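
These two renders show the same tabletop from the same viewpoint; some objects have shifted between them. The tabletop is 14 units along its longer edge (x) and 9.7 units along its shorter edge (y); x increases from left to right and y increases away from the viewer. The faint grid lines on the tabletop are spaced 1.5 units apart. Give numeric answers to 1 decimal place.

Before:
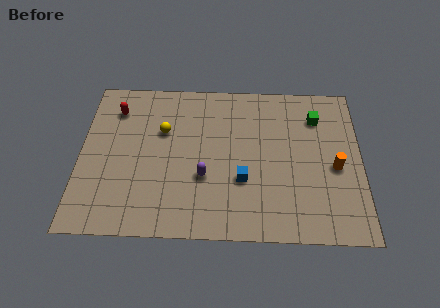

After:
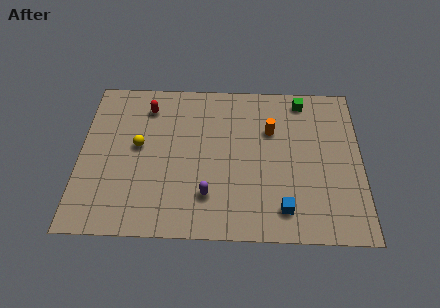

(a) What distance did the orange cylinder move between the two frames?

3.9

From (12.7, 4.3) to (9.5, 6.5), the orange cylinder covered √(3.2² + 2.2²) ≈ 3.9 units.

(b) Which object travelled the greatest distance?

the orange cylinder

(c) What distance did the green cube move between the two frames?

1.3

The green cube moved from about (11.8, 7.4) to (11.1, 8.5), a distance of √(0.7² + 1.1²) ≈ 1.3.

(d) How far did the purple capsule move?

1.1

The purple capsule moved from about (6.2, 3.5) to (6.4, 2.4), a distance of √(0.2² + 1.1²) ≈ 1.1.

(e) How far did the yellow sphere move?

1.6

From (4.1, 6.3) to (2.9, 5.3), the yellow sphere covered √(1.2² + 1.0²) ≈ 1.6 units.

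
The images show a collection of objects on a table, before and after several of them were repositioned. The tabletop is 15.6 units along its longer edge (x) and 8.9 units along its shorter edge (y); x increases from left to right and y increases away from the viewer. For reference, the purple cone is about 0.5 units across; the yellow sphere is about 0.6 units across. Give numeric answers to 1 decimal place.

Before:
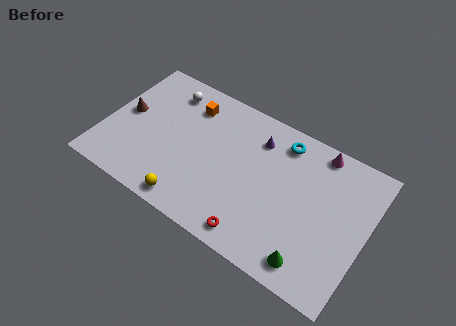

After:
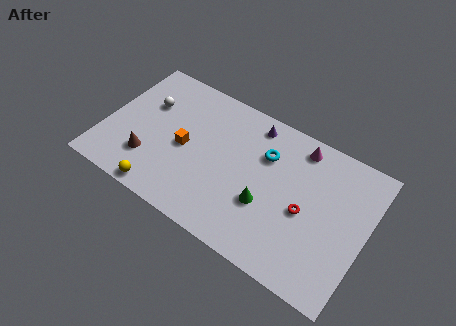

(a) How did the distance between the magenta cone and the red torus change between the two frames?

-3.6

They were about 7.4 units apart before and 3.8 after — 3.6 units closer together.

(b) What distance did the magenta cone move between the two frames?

1.1

From (12.3, 8.0) to (11.2, 7.7), the magenta cone covered √(1.1² + 0.3²) ≈ 1.1 units.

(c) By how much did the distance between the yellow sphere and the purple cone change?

+1.5

The distance was about 6.7 in the first image and 8.2 in the second, so they moved 1.5 units further apart.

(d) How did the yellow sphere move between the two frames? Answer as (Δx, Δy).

(-1.7, -0.2)

The yellow sphere was at about (5.7, 1.0) and moved to about (4.0, 0.8).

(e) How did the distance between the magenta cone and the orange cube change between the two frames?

-0.5

The distance was about 7.8 in the first image and 7.3 in the second, so they moved 0.5 units closer together.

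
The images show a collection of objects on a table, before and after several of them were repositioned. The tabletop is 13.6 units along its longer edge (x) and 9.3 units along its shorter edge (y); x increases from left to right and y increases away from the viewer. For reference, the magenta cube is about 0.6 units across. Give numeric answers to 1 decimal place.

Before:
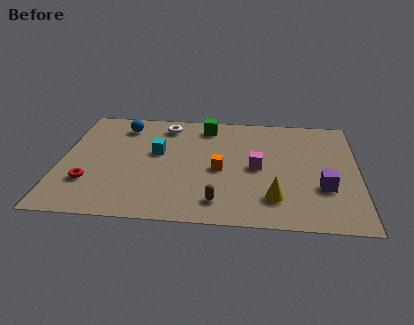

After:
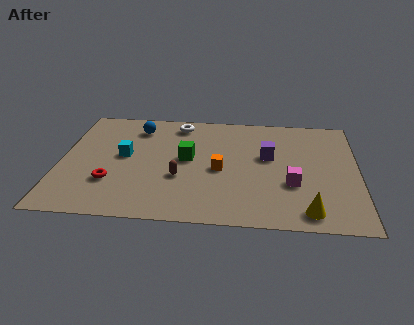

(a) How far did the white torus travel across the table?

0.6

The white torus was near (4.7, 7.8) before and (5.3, 8.0) after, so it travelled √(0.6² + 0.2²) ≈ 0.6 units.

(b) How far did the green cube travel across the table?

3.0

The green cube was near (6.6, 7.9) before and (5.8, 5.0) after, so it travelled √(0.8² + 2.9²) ≈ 3.0 units.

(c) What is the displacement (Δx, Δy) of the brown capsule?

(-1.8, 1.8)

From the two frames, the brown capsule sits at roughly (7.3, 1.6) before and (5.5, 3.4) after.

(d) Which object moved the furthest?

the purple cube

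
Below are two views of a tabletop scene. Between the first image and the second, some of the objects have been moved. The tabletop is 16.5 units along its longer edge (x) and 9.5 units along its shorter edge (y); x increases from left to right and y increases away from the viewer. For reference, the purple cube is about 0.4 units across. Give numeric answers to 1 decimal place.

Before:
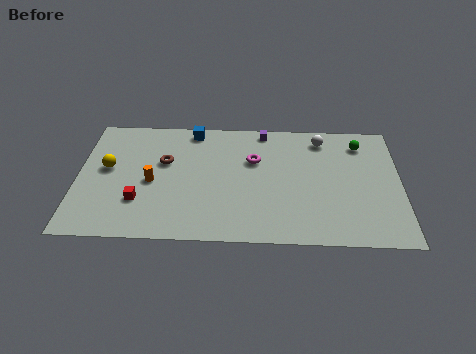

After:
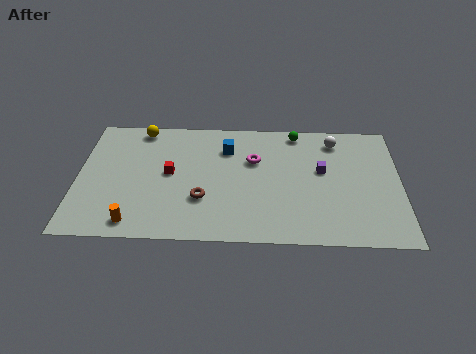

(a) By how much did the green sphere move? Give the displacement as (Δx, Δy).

(-3.3, 0.8)

From the two frames, the green sphere sits at roughly (14.5, 7.7) before and (11.2, 8.5) after.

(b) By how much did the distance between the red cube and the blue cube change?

-2.7

The distance was about 6.3 in the first image and 3.6 in the second, so they moved 2.7 units closer together.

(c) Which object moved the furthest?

the purple cube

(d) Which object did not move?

the magenta torus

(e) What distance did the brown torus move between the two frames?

3.4

From (4.4, 5.9) to (6.4, 3.1), the brown torus covered √(2.0² + 2.8²) ≈ 3.4 units.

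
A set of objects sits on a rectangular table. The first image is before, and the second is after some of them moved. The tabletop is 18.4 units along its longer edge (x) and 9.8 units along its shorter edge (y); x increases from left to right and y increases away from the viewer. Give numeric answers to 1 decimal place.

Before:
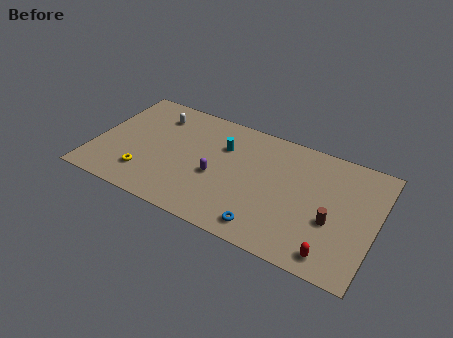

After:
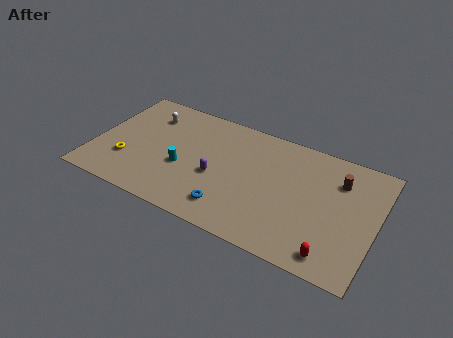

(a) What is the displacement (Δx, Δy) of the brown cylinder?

(0.1, 3.4)

The brown cylinder was at about (15.7, 3.8) and moved to about (15.8, 7.2).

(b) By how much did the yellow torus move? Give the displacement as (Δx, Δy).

(-1.3, 0.7)

The yellow torus started near (3.6, 2.3) and ended near (2.3, 3.0).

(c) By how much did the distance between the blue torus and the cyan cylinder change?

-2.5

Before: roughly 6.4 units apart; after: 3.9. That's 2.5 units closer together.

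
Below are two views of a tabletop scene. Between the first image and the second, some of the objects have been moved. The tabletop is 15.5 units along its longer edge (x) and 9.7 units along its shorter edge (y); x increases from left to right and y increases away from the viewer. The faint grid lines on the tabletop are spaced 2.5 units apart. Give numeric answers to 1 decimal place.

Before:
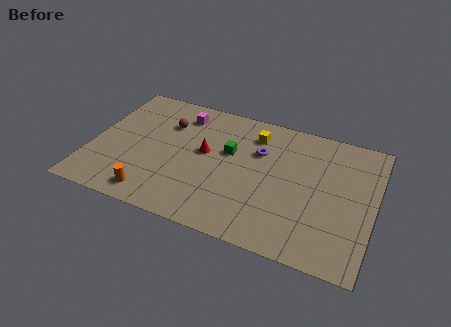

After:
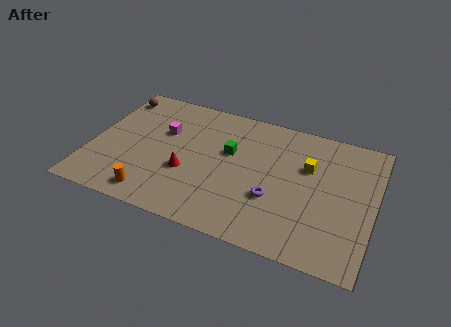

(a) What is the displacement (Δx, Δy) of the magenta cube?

(-0.8, -1.7)

From the two frames, the magenta cube sits at roughly (4.6, 7.9) before and (3.8, 6.2) after.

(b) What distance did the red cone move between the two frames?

2.0

The red cone moved from about (6.2, 5.4) to (5.4, 3.6), a distance of √(0.8² + 1.8²) ≈ 2.0.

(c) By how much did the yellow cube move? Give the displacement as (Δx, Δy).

(3.1, -1.4)

The yellow cube started near (8.7, 7.7) and ended near (11.8, 6.3).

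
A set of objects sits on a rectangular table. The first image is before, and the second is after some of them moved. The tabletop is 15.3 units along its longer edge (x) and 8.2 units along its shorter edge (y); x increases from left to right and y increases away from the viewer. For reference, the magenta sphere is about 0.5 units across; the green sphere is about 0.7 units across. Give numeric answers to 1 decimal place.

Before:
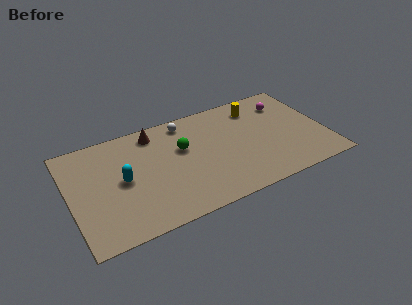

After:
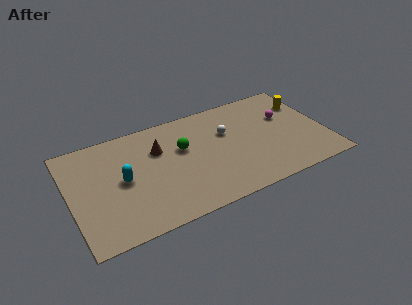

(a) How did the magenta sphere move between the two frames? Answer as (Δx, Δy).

(-0.2, -1.1)

The magenta sphere was at about (13.3, 6.3) and moved to about (13.1, 5.2).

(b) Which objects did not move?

the green sphere and the cyan capsule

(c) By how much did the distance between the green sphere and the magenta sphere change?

-0.3

Before: roughly 6.6 units apart; after: 6.3. That's 0.3 units closer together.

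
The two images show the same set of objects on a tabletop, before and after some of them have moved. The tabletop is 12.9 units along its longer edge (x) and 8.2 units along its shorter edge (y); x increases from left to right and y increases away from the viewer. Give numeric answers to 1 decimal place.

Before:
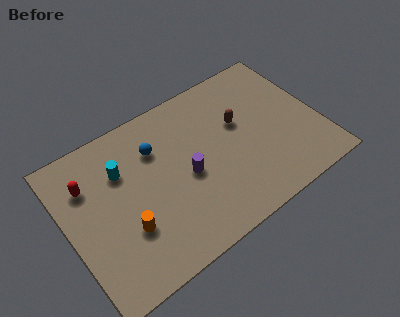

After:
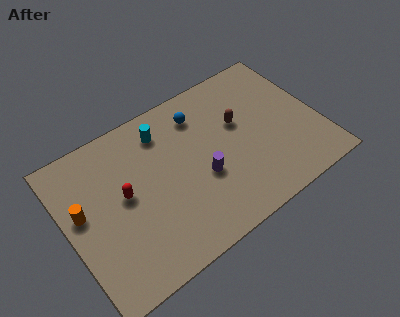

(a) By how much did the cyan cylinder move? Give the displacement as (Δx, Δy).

(2.3, 0.9)

The cyan cylinder started near (3.0, 5.7) and ended near (5.3, 6.6).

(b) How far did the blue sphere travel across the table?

2.5

The blue sphere moved from about (4.8, 5.9) to (7.2, 6.5), a distance of √(2.4² + 0.6²) ≈ 2.5.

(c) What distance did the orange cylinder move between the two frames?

2.8

The orange cylinder moved from about (2.7, 2.7) to (0.8, 4.7), a distance of √(1.9² + 2.0²) ≈ 2.8.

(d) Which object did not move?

the brown capsule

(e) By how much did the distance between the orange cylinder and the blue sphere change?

+2.8

Before: roughly 3.8 units apart; after: 6.6. That's 2.8 units further apart.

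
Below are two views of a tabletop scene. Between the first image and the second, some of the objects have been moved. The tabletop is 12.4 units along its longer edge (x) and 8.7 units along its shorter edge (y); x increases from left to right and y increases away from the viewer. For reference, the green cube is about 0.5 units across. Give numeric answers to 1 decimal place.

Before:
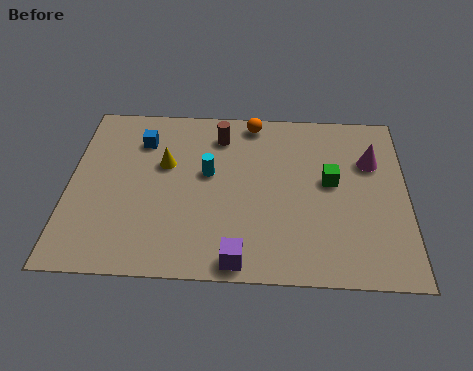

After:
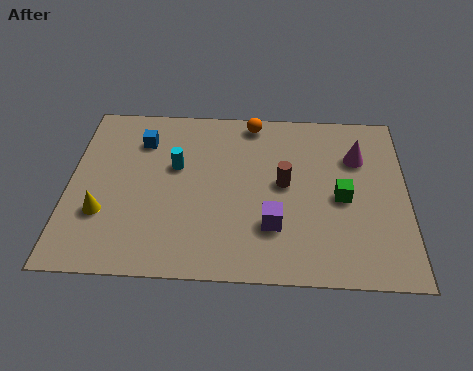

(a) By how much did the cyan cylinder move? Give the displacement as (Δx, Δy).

(-1.2, 0.3)

From the two frames, the cyan cylinder sits at roughly (5.1, 5.0) before and (3.9, 5.3) after.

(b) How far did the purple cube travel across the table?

2.1

From (6.3, 0.8) to (7.5, 2.5), the purple cube covered √(1.2² + 1.7²) ≈ 2.1 units.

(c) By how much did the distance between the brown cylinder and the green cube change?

-2.5

Before: roughly 4.7 units apart; after: 2.2. That's 2.5 units closer together.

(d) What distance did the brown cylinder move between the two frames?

3.4

The brown cylinder was near (5.5, 7.0) before and (7.9, 4.6) after, so it travelled √(2.4² + 2.4²) ≈ 3.4 units.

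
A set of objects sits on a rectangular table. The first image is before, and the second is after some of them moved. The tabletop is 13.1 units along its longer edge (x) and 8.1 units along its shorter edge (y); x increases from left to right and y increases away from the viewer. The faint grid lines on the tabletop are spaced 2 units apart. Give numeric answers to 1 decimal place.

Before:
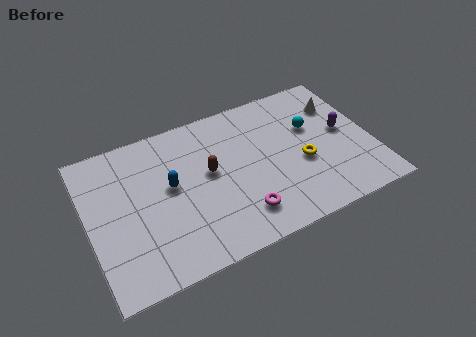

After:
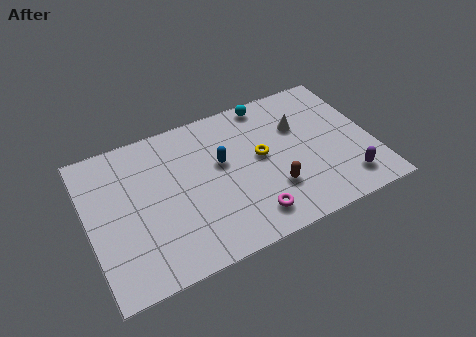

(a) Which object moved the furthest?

the brown capsule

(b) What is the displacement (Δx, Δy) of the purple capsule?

(-0.3, -2.8)

From the two frames, the purple capsule sits at roughly (11.9, 4.3) before and (11.6, 1.5) after.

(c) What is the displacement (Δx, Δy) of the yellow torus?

(-1.8, 1.1)

The yellow torus started near (9.8, 3.3) and ended near (8.0, 4.4).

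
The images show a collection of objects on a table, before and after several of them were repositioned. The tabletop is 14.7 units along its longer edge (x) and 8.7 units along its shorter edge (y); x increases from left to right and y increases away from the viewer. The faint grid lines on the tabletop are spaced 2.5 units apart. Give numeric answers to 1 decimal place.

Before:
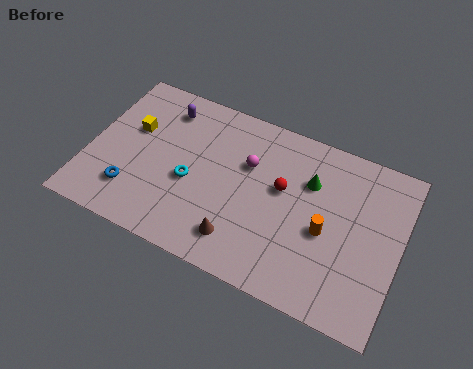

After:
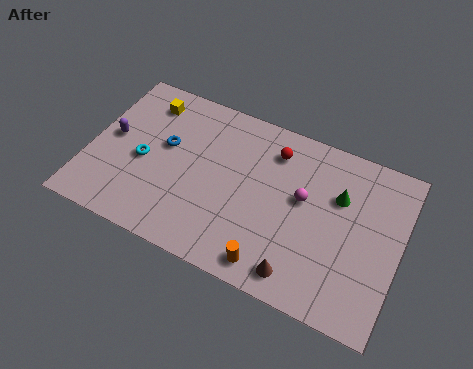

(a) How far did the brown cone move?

2.9

From (7.5, 1.7) to (10.4, 1.2), the brown cone covered √(2.9² + 0.5²) ≈ 2.9 units.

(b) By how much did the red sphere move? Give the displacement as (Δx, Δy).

(-0.6, 1.8)

The red sphere started near (9.1, 5.1) and ended near (8.5, 6.9).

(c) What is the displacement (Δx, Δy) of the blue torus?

(1.2, 3.0)

The blue torus was at about (2.3, 2.1) and moved to about (3.5, 5.1).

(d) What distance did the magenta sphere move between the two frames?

2.8

From (7.4, 5.7) to (10.1, 5.0), the magenta sphere covered √(2.7² + 0.7²) ≈ 2.8 units.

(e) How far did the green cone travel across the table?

1.4

From (10.3, 6.0) to (11.7, 5.8), the green cone covered √(1.4² + 0.2²) ≈ 1.4 units.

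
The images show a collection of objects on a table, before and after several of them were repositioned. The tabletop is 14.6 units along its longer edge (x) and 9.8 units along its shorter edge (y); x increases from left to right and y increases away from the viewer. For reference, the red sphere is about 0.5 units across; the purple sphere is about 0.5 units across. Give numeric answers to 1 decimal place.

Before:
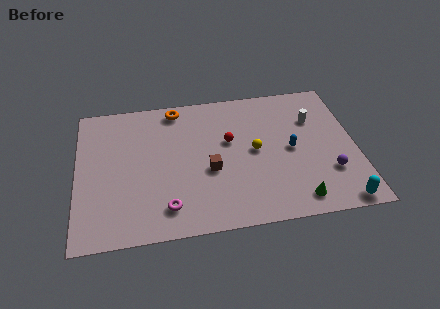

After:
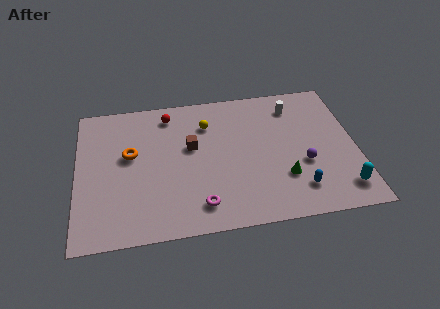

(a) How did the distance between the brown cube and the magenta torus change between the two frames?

+0.9

The distance was about 3.2 in the first image and 4.1 in the second, so they moved 0.9 units further apart.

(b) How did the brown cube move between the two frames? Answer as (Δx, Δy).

(-0.9, 1.8)

The brown cube started near (6.9, 4.0) and ended near (6.0, 5.8).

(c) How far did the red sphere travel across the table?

3.9

The red sphere moved from about (8.0, 5.9) to (4.9, 8.3), a distance of √(3.1² + 2.4²) ≈ 3.9.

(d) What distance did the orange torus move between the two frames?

3.9

The orange torus moved from about (5.3, 8.7) to (2.8, 5.7), a distance of √(2.5² + 3.0²) ≈ 3.9.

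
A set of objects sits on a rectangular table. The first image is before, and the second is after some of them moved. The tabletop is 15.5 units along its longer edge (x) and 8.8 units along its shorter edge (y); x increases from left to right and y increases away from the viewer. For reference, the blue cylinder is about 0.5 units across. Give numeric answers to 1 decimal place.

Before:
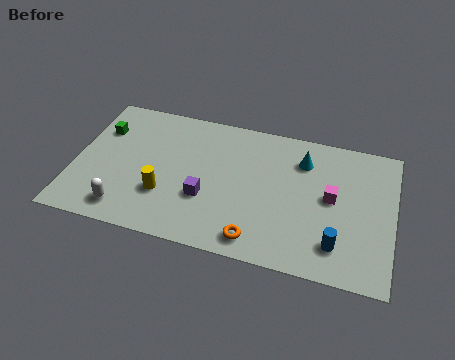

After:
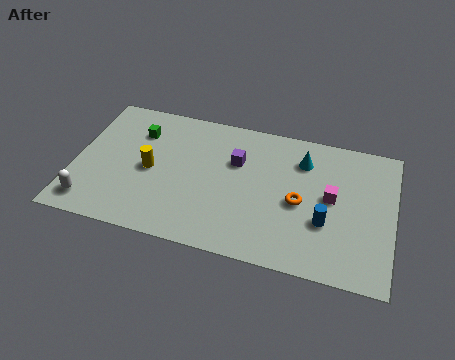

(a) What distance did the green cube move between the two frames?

1.8

The green cube was near (1.1, 6.2) before and (2.9, 6.5) after, so it travelled √(1.8² + 0.3²) ≈ 1.8 units.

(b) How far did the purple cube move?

3.0

From (6.5, 3.1) to (7.8, 5.8), the purple cube covered √(1.3² + 2.7²) ≈ 3.0 units.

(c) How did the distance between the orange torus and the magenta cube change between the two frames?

-3.2

The distance was about 4.9 in the first image and 1.7 in the second, so they moved 3.2 units closer together.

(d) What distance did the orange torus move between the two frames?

3.4

The orange torus moved from about (9.1, 1.2) to (11.0, 4.0), a distance of √(1.9² + 2.8²) ≈ 3.4.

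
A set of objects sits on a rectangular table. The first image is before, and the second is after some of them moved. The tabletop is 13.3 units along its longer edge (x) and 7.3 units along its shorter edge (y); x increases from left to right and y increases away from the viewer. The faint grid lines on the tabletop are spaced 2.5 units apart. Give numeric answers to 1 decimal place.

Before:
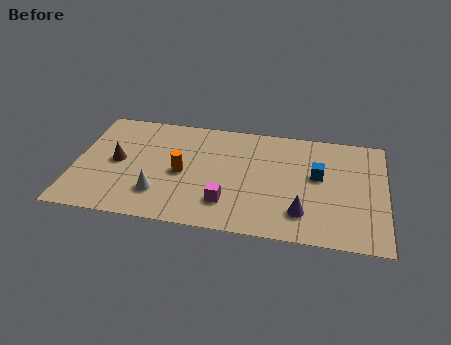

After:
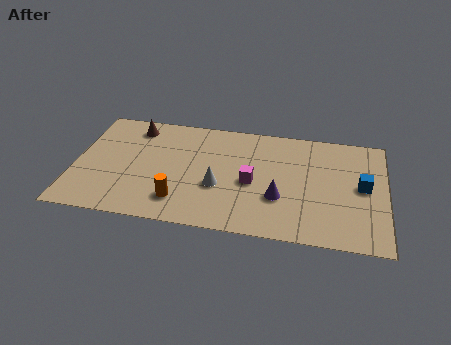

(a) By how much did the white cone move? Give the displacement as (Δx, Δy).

(2.5, 0.9)

The white cone was at about (3.7, 1.9) and moved to about (6.2, 2.8).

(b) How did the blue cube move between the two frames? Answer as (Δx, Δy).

(1.9, -0.4)

The blue cube started near (10.4, 4.2) and ended near (12.3, 3.8).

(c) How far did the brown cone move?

2.5

The brown cone moved from about (1.8, 3.7) to (2.4, 6.1), a distance of √(0.6² + 2.4²) ≈ 2.5.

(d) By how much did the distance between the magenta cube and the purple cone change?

-1.8

They were about 3.2 units apart before and 1.4 after — 1.8 units closer together.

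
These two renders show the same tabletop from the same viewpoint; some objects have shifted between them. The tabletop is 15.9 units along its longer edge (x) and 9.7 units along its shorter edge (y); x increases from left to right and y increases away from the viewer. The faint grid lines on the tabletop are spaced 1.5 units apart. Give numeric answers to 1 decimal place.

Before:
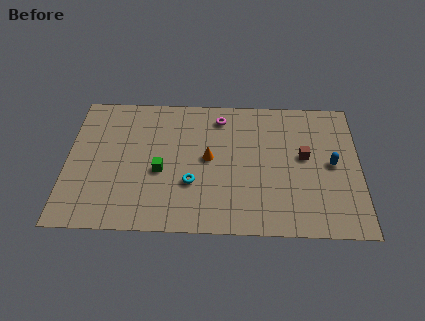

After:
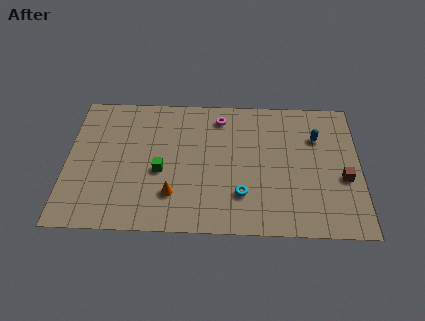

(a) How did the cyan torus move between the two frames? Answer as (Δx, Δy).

(2.7, -0.7)

The cyan torus started near (6.8, 3.3) and ended near (9.5, 2.6).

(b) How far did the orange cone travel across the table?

3.2

The orange cone was near (7.7, 5.1) before and (5.8, 2.5) after, so it travelled √(1.9² + 2.6²) ≈ 3.2 units.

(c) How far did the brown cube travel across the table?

2.6

From (12.9, 5.4) to (15.0, 3.9), the brown cube covered √(2.1² + 1.5²) ≈ 2.6 units.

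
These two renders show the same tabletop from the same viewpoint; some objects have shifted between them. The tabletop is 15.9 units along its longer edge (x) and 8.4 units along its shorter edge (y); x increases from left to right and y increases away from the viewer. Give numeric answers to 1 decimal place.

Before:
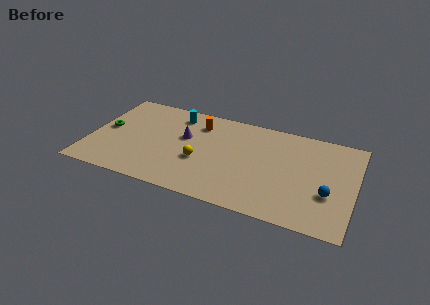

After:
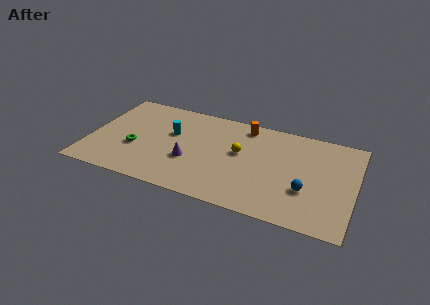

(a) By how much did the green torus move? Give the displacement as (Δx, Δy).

(1.9, -1.2)

The green torus was at about (0.9, 4.4) and moved to about (2.8, 3.2).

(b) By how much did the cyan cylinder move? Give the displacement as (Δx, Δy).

(-0.1, -1.8)

The cyan cylinder started near (4.9, 7.0) and ended near (4.8, 5.2).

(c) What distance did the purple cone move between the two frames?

2.1

From (5.6, 5.1) to (6.1, 3.1), the purple cone covered √(0.5² + 2.0²) ≈ 2.1 units.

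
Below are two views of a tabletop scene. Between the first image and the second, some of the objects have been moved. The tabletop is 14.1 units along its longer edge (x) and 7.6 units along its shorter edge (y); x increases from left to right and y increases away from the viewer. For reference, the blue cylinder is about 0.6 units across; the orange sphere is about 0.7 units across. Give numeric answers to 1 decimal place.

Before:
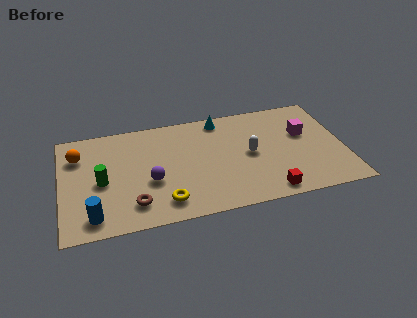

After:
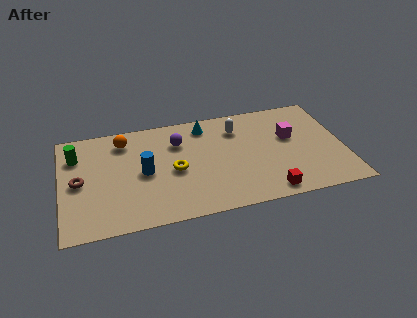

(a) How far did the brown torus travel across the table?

3.3

From (3.5, 1.6) to (0.9, 3.7), the brown torus covered √(2.6² + 2.1²) ≈ 3.3 units.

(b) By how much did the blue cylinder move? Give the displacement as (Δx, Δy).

(2.6, 2.5)

The blue cylinder was at about (1.5, 1.2) and moved to about (4.1, 3.7).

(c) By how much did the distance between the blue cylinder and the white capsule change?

-3.1

Before: roughly 8.3 units apart; after: 5.2. That's 3.1 units closer together.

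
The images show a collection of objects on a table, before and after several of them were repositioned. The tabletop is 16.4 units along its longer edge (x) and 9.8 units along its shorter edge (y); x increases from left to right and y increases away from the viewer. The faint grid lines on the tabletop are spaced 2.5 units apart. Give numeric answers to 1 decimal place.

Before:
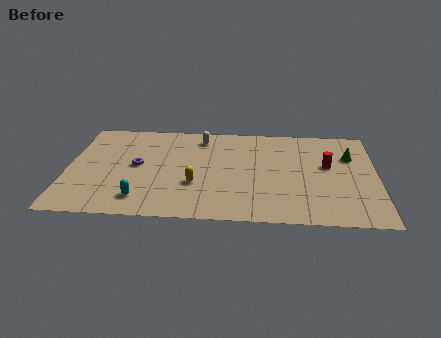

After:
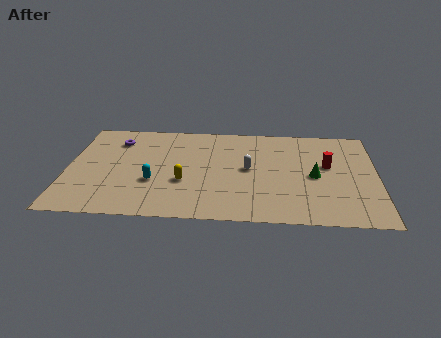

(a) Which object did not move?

the red cylinder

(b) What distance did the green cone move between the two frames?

2.8

From (15.0, 6.7) to (13.1, 4.6), the green cone covered √(1.9² + 2.1²) ≈ 2.8 units.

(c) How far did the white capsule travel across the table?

4.0

The white capsule was near (7.0, 8.2) before and (9.6, 5.1) after, so it travelled √(2.6² + 3.1²) ≈ 4.0 units.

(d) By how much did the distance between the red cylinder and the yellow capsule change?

+0.5

Before: roughly 7.4 units apart; after: 7.9. That's 0.5 units further apart.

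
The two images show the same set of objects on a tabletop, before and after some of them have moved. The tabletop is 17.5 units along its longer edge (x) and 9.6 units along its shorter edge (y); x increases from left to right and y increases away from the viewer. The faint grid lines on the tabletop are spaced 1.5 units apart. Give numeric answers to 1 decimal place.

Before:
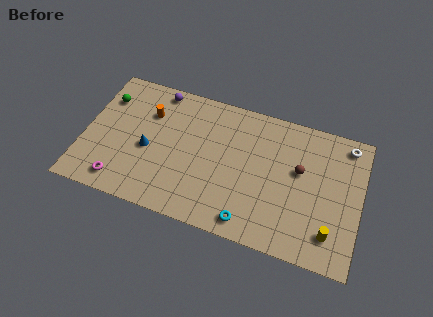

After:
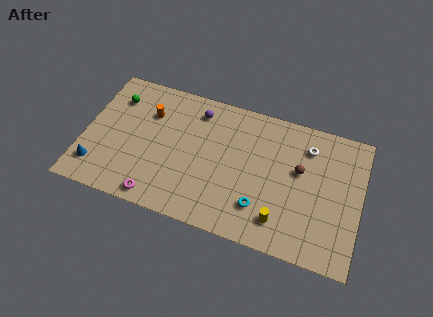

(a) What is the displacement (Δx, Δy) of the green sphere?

(0.6, 0.2)

From the two frames, the green sphere sits at roughly (1.1, 7.1) before and (1.7, 7.3) after.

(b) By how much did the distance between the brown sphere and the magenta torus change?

-2.0

They were about 11.8 units apart before and 9.8 after — 2.0 units closer together.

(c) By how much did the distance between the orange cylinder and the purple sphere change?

+1.4

Before: roughly 1.8 units apart; after: 3.2. That's 1.4 units further apart.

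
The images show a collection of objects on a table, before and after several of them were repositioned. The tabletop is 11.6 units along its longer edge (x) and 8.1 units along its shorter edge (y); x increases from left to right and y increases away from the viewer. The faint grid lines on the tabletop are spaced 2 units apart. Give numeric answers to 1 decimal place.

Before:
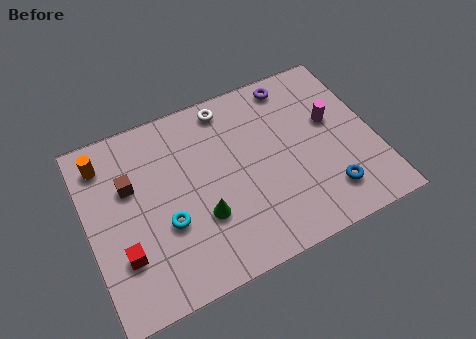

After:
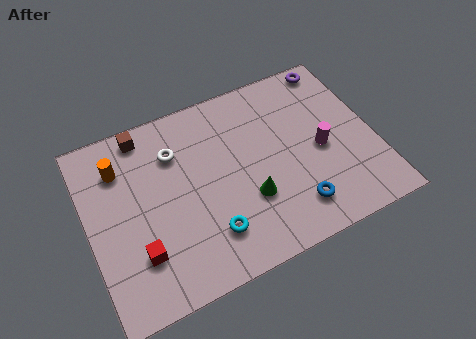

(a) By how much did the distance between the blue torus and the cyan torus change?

-3.1

The distance was about 6.5 in the first image and 3.4 in the second, so they moved 3.1 units closer together.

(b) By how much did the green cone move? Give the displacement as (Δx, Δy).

(1.9, 0.0)

From the two frames, the green cone sits at roughly (4.4, 2.7) before and (6.3, 2.7) after.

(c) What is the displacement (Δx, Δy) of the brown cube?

(0.8, 2.0)

The brown cube started near (1.8, 5.2) and ended near (2.6, 7.2).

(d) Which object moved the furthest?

the white torus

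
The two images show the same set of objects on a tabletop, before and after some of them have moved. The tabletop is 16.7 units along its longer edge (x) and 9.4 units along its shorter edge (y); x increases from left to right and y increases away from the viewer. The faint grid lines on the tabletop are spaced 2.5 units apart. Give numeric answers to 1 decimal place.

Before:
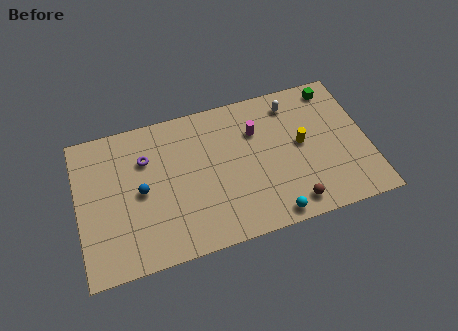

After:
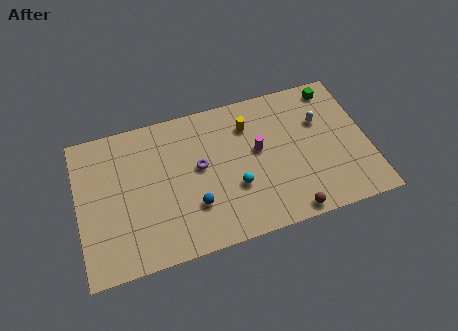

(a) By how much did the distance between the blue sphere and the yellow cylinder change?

-3.8

Before: roughly 9.3 units apart; after: 5.5. That's 3.8 units closer together.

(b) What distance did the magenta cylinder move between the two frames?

1.3

The magenta cylinder was near (10.4, 6.6) before and (10.4, 5.3) after, so it travelled √(0.0² + 1.3²) ≈ 1.3 units.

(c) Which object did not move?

the green cube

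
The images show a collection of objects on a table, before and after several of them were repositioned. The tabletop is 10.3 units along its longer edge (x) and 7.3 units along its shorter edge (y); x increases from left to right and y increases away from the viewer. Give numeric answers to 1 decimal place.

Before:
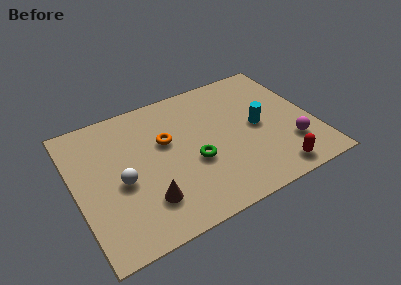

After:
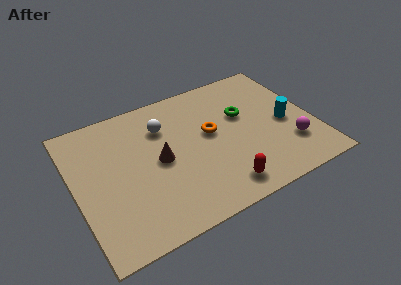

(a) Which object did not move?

the magenta sphere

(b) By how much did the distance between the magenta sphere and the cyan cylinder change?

-0.7

The distance was about 2.0 in the first image and 1.3 in the second, so they moved 0.7 units closer together.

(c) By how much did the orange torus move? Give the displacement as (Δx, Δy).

(1.9, -0.4)

The orange torus started near (4.0, 4.5) and ended near (5.9, 4.1).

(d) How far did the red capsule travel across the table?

2.3

The red capsule moved from about (8.2, 0.9) to (5.9, 1.1), a distance of √(2.3² + 0.2²) ≈ 2.3.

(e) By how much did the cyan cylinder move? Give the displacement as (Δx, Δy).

(1.2, -0.3)

The cyan cylinder was at about (7.9, 3.6) and moved to about (9.1, 3.3).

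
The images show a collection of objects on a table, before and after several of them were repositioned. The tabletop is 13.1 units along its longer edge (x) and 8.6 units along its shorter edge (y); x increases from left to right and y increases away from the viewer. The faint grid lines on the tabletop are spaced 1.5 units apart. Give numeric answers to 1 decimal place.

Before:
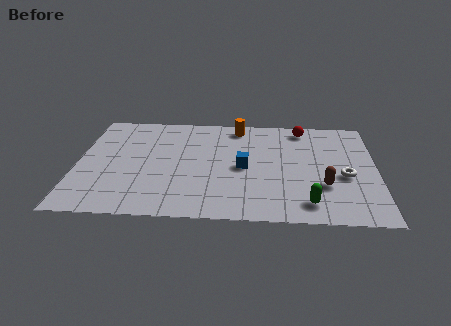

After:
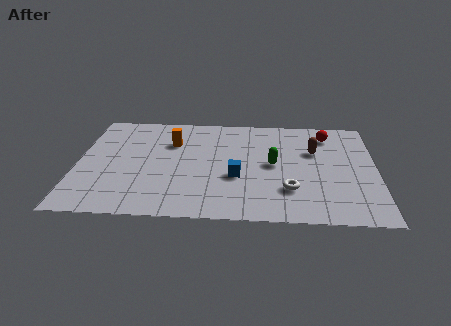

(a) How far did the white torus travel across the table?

2.7

From (11.7, 3.6) to (9.3, 2.4), the white torus covered √(2.4² + 1.2²) ≈ 2.7 units.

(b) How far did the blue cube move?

0.9

The blue cube was near (7.3, 4.1) before and (7.0, 3.3) after, so it travelled √(0.3² + 0.8²) ≈ 0.9 units.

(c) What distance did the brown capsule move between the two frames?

2.8

The brown capsule was near (10.8, 2.8) before and (10.4, 5.6) after, so it travelled √(0.4² + 2.8²) ≈ 2.8 units.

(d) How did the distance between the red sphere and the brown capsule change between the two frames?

-3.3

Before: roughly 4.8 units apart; after: 1.5. That's 3.3 units closer together.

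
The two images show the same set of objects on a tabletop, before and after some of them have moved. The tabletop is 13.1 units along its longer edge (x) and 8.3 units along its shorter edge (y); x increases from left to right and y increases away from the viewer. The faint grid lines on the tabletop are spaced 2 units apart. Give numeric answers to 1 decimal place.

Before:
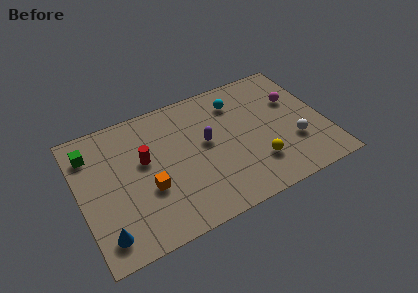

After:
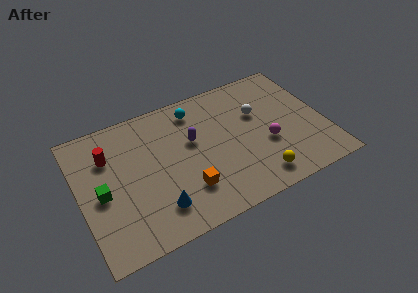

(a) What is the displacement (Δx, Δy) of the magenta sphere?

(-1.8, -2.2)

The magenta sphere was at about (11.7, 5.4) and moved to about (9.9, 3.2).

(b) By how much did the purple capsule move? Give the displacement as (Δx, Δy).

(-0.7, 0.4)

The purple capsule was at about (6.8, 4.6) and moved to about (6.1, 5.0).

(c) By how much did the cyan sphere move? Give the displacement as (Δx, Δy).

(-2.2, 0.4)

The cyan sphere started near (8.7, 6.5) and ended near (6.5, 6.9).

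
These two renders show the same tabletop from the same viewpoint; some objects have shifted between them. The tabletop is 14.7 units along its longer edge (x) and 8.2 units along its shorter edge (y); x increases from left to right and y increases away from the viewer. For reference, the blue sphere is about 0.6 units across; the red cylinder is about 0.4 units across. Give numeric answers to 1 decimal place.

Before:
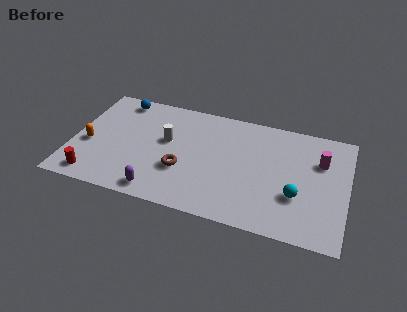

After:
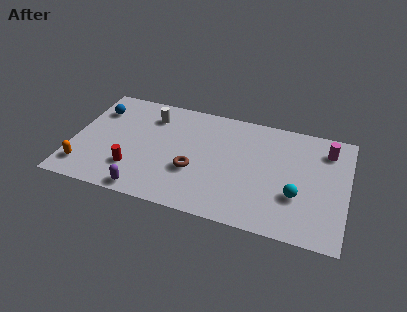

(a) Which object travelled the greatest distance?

the red cylinder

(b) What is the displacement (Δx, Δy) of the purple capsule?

(-0.7, -0.2)

From the two frames, the purple capsule sits at roughly (4.9, 1.0) before and (4.2, 0.8) after.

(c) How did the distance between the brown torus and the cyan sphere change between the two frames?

-0.6

The distance was about 6.1 in the first image and 5.5 in the second, so they moved 0.6 units closer together.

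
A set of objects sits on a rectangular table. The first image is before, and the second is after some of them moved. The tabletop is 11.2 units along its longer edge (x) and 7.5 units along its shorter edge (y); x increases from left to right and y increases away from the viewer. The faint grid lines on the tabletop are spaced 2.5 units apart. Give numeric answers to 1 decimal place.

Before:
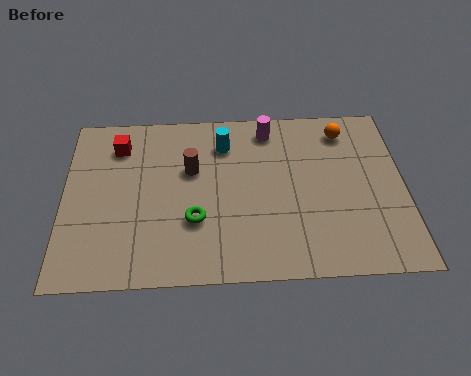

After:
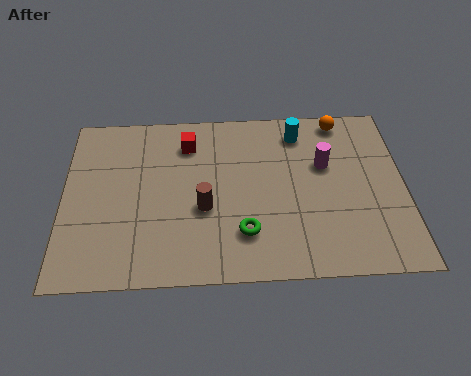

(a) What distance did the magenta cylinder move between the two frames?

2.5

The magenta cylinder was near (6.8, 6.4) before and (8.6, 4.7) after, so it travelled √(1.8² + 1.7²) ≈ 2.5 units.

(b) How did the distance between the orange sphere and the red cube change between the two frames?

-2.3

They were about 7.5 units apart before and 5.2 after — 2.3 units closer together.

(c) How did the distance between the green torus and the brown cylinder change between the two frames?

-0.5

Before: roughly 2.2 units apart; after: 1.7. That's 0.5 units closer together.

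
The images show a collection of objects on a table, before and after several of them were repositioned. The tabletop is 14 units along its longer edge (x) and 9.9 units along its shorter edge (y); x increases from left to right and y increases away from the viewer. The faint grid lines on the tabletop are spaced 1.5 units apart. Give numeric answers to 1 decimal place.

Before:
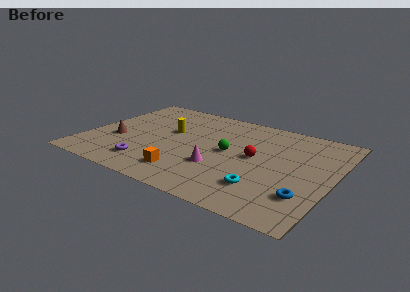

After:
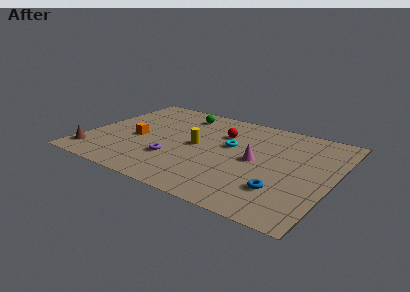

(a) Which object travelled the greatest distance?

the green sphere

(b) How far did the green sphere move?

4.5

From (8.1, 5.1) to (4.8, 8.2), the green sphere covered √(3.3² + 3.1²) ≈ 4.5 units.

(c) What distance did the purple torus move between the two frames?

1.7

The purple torus was near (4.0, 1.9) before and (5.3, 3.0) after, so it travelled √(1.3² + 1.1²) ≈ 1.7 units.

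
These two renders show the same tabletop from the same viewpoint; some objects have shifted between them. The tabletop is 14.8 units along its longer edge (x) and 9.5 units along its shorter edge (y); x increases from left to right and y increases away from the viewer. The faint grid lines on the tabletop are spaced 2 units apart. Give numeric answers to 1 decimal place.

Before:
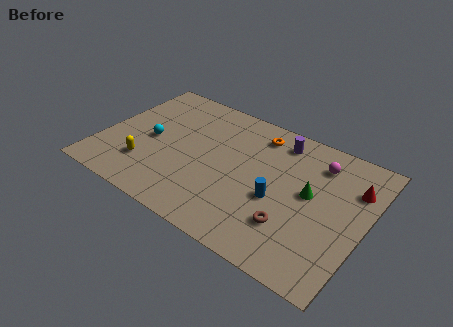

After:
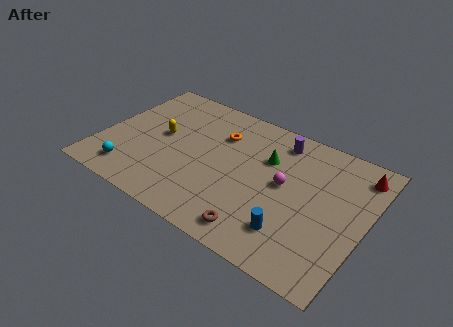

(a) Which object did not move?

the purple cylinder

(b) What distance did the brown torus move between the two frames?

2.1

The brown torus moved from about (11.1, 2.6) to (9.5, 1.3), a distance of √(1.6² + 1.3²) ≈ 2.1.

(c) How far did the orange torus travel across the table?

2.3

The orange torus was near (8.3, 7.9) before and (6.3, 6.8) after, so it travelled √(2.0² + 1.1²) ≈ 2.3 units.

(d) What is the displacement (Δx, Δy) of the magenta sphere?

(-1.5, -2.4)

The magenta sphere started near (11.8, 7.5) and ended near (10.3, 5.1).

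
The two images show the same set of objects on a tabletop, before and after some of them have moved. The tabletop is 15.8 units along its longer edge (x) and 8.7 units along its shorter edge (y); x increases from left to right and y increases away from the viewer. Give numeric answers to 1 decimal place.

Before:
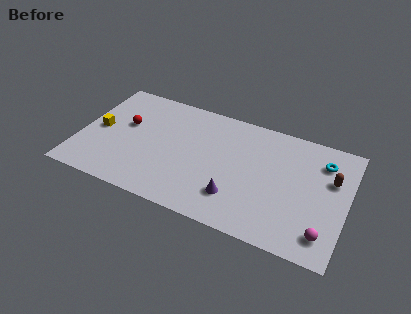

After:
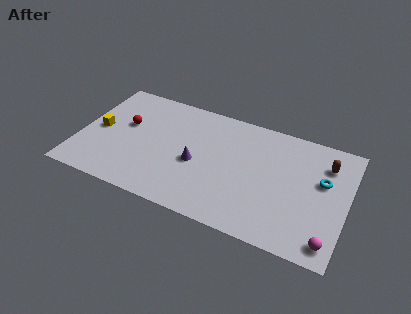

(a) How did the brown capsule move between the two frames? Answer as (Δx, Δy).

(-0.4, 1.0)

The brown capsule was at about (14.8, 5.6) and moved to about (14.4, 6.6).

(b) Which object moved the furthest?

the purple cone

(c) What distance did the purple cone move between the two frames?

3.0

The purple cone moved from about (9.5, 2.2) to (7.0, 3.8), a distance of √(2.5² + 1.6²) ≈ 3.0.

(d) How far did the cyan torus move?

1.4

The cyan torus was near (14.2, 6.7) before and (14.3, 5.3) after, so it travelled √(0.1² + 1.4²) ≈ 1.4 units.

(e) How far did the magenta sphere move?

0.5

From (14.7, 1.6) to (15.0, 1.2), the magenta sphere covered √(0.3² + 0.4²) ≈ 0.5 units.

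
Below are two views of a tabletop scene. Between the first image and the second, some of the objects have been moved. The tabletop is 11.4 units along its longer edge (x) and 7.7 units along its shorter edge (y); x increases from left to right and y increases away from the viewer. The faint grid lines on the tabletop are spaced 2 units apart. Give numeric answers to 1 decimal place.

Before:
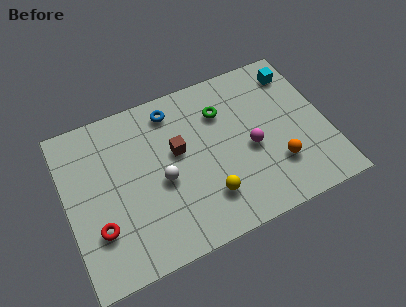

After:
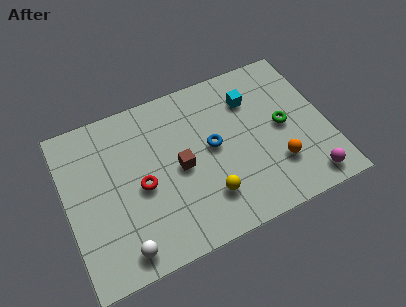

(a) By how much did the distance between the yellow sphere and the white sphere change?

+1.6

They were about 2.3 units apart before and 3.9 after — 1.6 units further apart.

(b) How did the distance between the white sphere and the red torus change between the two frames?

-0.4

The distance was about 3.1 in the first image and 2.7 in the second, so they moved 0.4 units closer together.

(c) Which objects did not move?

the yellow sphere and the orange sphere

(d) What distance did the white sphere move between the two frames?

3.1

The white sphere was near (4.1, 3.4) before and (2.1, 1.0) after, so it travelled √(2.0² + 2.4²) ≈ 3.1 units.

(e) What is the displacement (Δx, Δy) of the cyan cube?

(-2.1, -0.6)

The cyan cube was at about (10.4, 6.3) and moved to about (8.3, 5.7).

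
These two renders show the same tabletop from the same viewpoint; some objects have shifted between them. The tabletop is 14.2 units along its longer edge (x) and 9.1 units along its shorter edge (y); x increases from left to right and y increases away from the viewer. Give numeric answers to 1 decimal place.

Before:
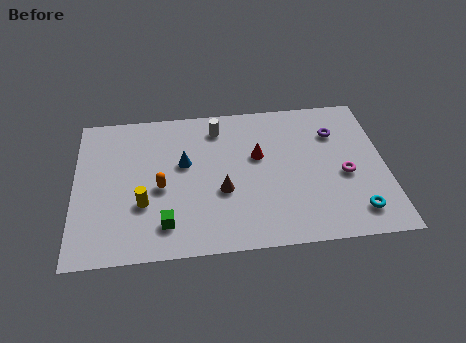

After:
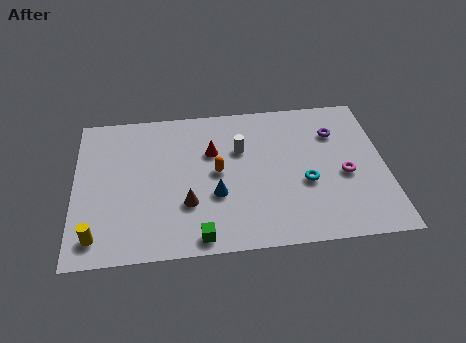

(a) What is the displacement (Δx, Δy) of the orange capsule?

(2.6, 0.7)

The orange capsule was at about (3.9, 4.0) and moved to about (6.5, 4.7).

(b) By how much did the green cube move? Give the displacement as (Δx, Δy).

(1.5, -0.9)

From the two frames, the green cube sits at roughly (4.1, 1.8) before and (5.6, 0.9) after.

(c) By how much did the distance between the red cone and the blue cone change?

-0.7

The distance was about 3.4 in the first image and 2.7 in the second, so they moved 0.7 units closer together.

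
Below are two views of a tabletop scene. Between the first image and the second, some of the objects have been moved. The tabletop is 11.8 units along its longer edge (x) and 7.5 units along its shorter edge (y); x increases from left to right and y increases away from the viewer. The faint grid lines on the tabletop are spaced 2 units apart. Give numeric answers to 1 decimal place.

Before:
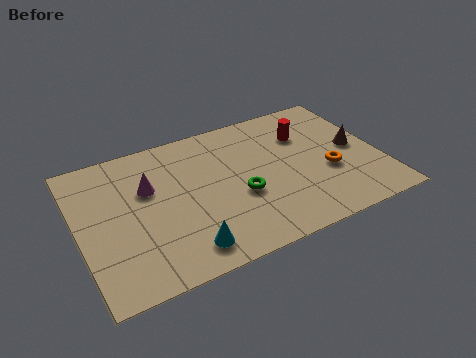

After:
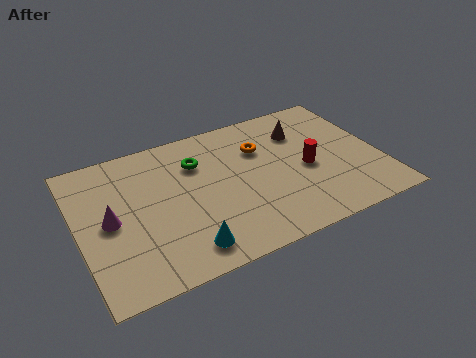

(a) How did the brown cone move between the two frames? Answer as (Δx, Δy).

(-1.9, 1.7)

From the two frames, the brown cone sits at roughly (10.9, 3.8) before and (9.0, 5.5) after.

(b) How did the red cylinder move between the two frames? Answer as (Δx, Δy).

(-0.2, -1.9)

The red cylinder was at about (9.1, 5.3) and moved to about (8.9, 3.4).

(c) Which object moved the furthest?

the orange torus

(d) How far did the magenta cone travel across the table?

1.9

The magenta cone was near (2.8, 4.8) before and (1.2, 3.7) after, so it travelled √(1.6² + 1.1²) ≈ 1.9 units.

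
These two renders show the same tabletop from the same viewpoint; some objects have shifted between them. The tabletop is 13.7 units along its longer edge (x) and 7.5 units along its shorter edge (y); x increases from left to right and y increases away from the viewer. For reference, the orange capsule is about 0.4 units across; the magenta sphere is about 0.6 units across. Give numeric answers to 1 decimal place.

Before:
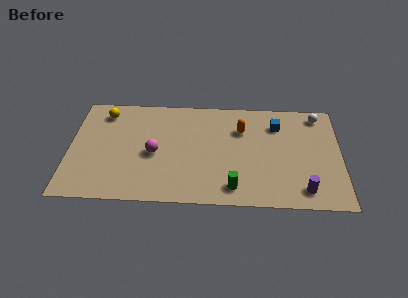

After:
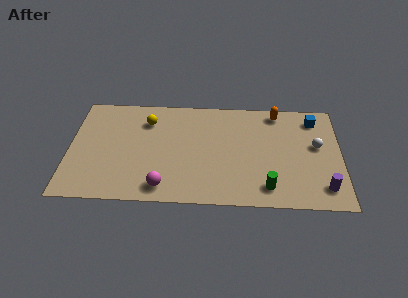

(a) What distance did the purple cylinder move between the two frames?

1.0

From (11.8, 1.2) to (12.8, 1.4), the purple cylinder covered √(1.0² + 0.2²) ≈ 1.0 units.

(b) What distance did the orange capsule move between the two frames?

2.2

The orange capsule moved from about (8.7, 5.3) to (10.5, 6.6), a distance of √(1.8² + 1.3²) ≈ 2.2.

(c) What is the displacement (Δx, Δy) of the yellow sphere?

(2.2, -0.5)

From the two frames, the yellow sphere sits at roughly (1.7, 6.2) before and (3.9, 5.7) after.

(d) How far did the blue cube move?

2.0

The blue cube was near (10.5, 5.7) before and (12.4, 6.2) after, so it travelled √(1.9² + 0.5²) ≈ 2.0 units.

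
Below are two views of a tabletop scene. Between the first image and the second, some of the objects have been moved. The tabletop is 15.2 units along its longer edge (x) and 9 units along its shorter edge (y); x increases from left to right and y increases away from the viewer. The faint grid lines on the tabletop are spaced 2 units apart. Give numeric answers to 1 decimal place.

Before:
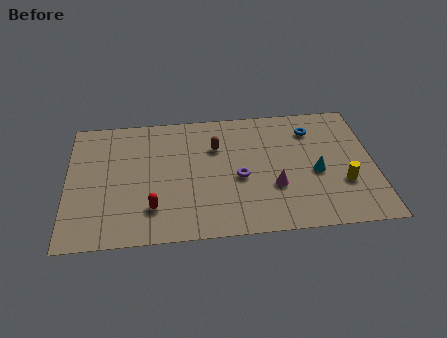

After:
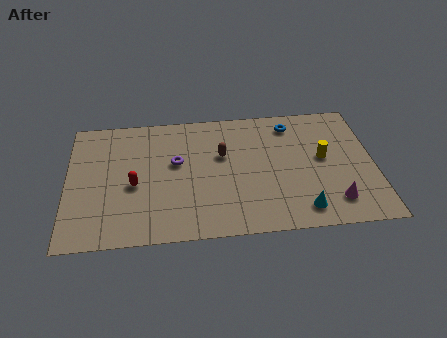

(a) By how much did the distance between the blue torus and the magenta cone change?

+1.6

Before: roughly 4.4 units apart; after: 6.0. That's 1.6 units further apart.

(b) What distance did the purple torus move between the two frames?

3.4

From (8.5, 3.9) to (5.4, 5.3), the purple torus covered √(3.1² + 1.4²) ≈ 3.4 units.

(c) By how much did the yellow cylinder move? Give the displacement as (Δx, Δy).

(-0.9, 1.9)

The yellow cylinder was at about (13.6, 3.0) and moved to about (12.7, 4.9).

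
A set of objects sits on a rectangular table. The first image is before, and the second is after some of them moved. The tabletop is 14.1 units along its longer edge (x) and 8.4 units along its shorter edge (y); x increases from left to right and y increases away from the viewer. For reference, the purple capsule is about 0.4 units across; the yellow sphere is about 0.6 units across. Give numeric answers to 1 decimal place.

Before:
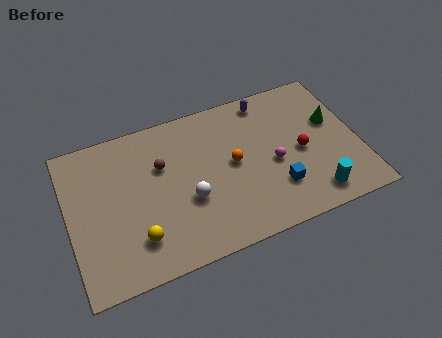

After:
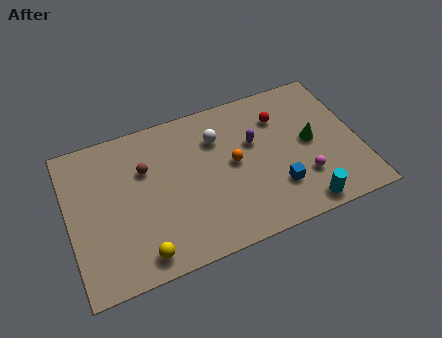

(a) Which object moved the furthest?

the white sphere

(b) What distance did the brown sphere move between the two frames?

0.8

The brown sphere was near (4.6, 5.5) before and (3.8, 5.6) after, so it travelled √(0.8² + 0.1²) ≈ 0.8 units.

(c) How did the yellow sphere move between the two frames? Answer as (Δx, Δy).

(0.1, -0.9)

The yellow sphere started near (3.1, 2.0) and ended near (3.2, 1.1).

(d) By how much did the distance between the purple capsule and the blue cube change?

-2.1

Before: roughly 5.1 units apart; after: 3.0. That's 2.1 units closer together.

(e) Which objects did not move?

the orange sphere and the blue cube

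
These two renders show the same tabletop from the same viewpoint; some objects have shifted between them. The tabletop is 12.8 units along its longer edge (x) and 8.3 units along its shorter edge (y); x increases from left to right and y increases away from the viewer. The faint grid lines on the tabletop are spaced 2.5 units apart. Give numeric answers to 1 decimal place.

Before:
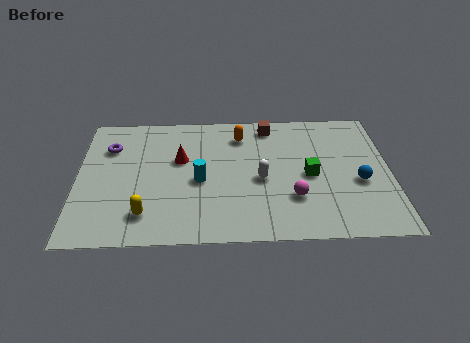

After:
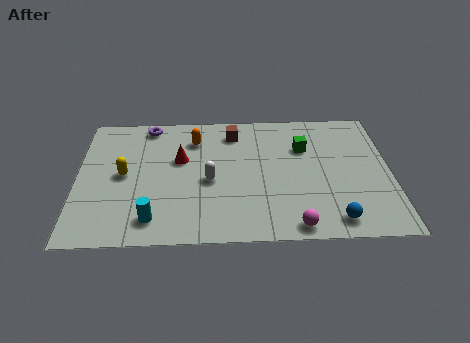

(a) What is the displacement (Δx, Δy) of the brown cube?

(-1.5, -0.4)

From the two frames, the brown cube sits at roughly (7.9, 7.2) before and (6.4, 6.8) after.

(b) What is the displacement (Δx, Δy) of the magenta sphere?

(0.0, -1.7)

The magenta sphere was at about (8.8, 2.5) and moved to about (8.8, 0.8).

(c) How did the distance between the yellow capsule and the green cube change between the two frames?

+0.5

Before: roughly 7.1 units apart; after: 7.6. That's 0.5 units further apart.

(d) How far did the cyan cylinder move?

3.0

From (5.0, 3.7) to (3.1, 1.4), the cyan cylinder covered √(1.9² + 2.3²) ≈ 3.0 units.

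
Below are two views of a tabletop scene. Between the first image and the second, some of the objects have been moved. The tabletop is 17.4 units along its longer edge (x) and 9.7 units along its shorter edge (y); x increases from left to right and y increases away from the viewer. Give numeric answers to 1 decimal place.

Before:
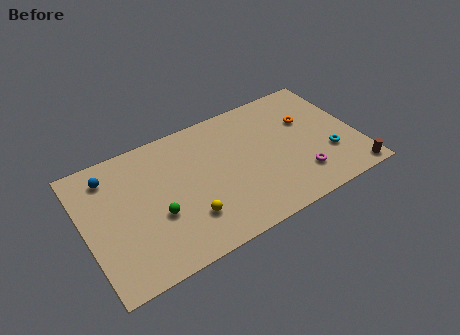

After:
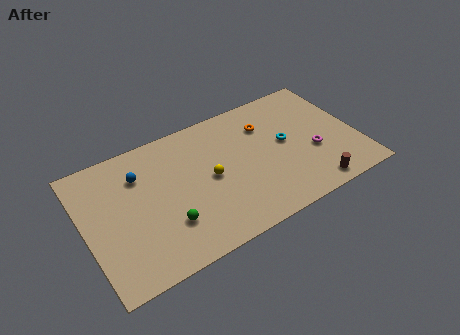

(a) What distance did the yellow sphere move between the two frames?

2.8

The yellow sphere was near (6.2, 2.6) before and (7.9, 4.8) after, so it travelled √(1.7² + 2.2²) ≈ 2.8 units.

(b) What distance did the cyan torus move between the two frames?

3.3

The cyan torus was near (15.4, 3.1) before and (12.9, 5.2) after, so it travelled √(2.5² + 2.1²) ≈ 3.3 units.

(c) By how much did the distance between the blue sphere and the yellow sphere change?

-2.0

They were about 6.8 units apart before and 4.8 after — 2.0 units closer together.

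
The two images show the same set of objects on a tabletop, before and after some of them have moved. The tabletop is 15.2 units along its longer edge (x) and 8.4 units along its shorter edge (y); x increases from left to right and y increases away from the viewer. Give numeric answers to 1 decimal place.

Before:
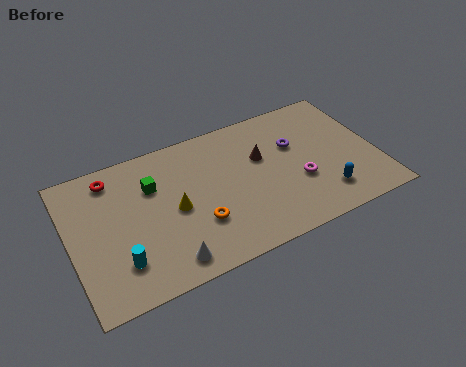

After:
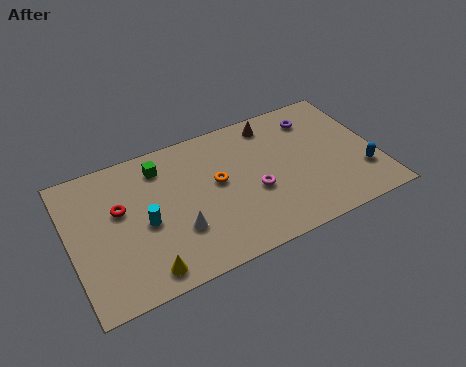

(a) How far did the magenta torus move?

2.2

From (11.2, 3.1) to (9.0, 3.4), the magenta torus covered √(2.2² + 0.3²) ≈ 2.2 units.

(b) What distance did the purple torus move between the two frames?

1.8

From (11.3, 5.4) to (12.5, 6.7), the purple torus covered √(1.2² + 1.3²) ≈ 1.8 units.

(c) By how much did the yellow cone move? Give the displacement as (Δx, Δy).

(-1.8, -2.9)

From the two frames, the yellow cone sits at roughly (5.1, 4.0) before and (3.3, 1.1) after.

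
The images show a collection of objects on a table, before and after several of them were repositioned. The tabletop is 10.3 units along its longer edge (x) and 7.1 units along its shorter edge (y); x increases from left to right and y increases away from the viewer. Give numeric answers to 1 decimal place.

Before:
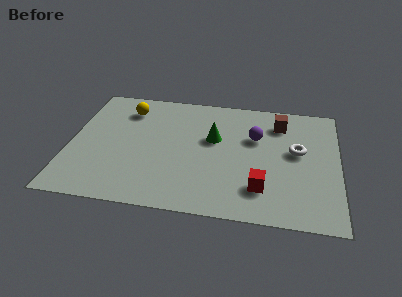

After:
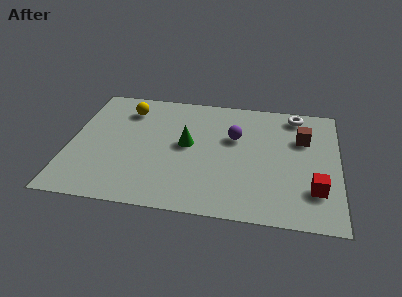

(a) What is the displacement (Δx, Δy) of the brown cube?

(0.9, -0.8)

The brown cube was at about (8.0, 5.6) and moved to about (8.9, 4.8).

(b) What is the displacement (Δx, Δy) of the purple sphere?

(-0.8, -0.1)

The purple sphere was at about (7.1, 4.6) and moved to about (6.3, 4.5).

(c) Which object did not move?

the yellow sphere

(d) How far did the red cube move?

2.0

The red cube moved from about (7.4, 1.7) to (9.4, 1.9), a distance of √(2.0² + 0.2²) ≈ 2.0.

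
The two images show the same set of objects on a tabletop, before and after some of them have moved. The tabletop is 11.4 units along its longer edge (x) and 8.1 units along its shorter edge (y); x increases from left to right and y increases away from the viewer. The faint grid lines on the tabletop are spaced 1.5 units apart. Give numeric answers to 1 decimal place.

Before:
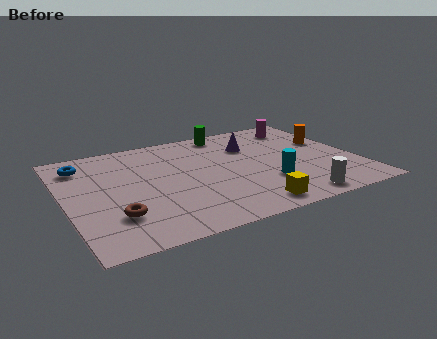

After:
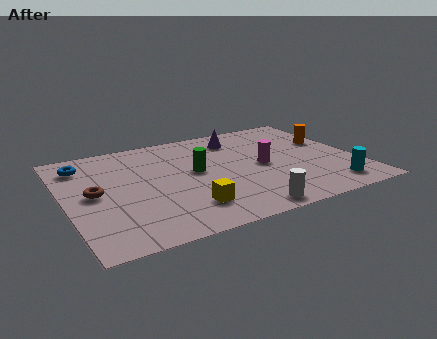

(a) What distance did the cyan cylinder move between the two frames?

2.6

From (7.7, 2.5) to (10.0, 1.3), the cyan cylinder covered √(2.3² + 1.2²) ≈ 2.6 units.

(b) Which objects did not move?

the blue torus and the orange cylinder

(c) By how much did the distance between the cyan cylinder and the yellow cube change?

+3.8

The distance was about 1.8 in the first image and 5.6 in the second, so they moved 3.8 units further apart.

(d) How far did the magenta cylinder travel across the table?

3.5

From (9.8, 6.7) to (7.7, 3.9), the magenta cylinder covered √(2.1² + 2.8²) ≈ 3.5 units.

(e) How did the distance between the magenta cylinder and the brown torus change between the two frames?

-2.7

The distance was about 9.3 in the first image and 6.6 in the second, so they moved 2.7 units closer together.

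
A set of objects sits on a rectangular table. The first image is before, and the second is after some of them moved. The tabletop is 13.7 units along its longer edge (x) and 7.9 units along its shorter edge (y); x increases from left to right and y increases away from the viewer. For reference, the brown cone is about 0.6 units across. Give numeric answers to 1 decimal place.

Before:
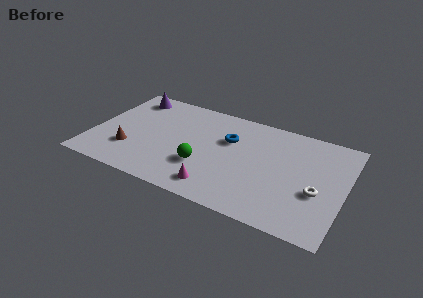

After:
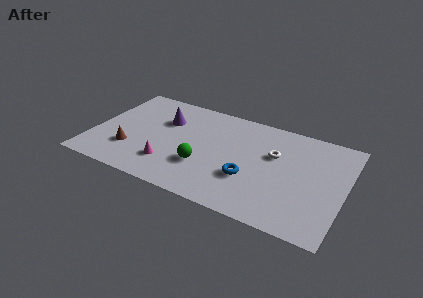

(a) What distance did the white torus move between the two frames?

3.1

The white torus moved from about (12.3, 3.1) to (9.8, 5.0), a distance of √(2.5² + 1.9²) ≈ 3.1.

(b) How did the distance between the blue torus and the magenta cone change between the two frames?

+0.5

They were about 3.9 units apart before and 4.4 after — 0.5 units further apart.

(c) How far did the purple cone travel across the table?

2.5

The purple cone moved from about (1.6, 6.7) to (3.7, 5.4), a distance of √(2.1² + 1.3²) ≈ 2.5.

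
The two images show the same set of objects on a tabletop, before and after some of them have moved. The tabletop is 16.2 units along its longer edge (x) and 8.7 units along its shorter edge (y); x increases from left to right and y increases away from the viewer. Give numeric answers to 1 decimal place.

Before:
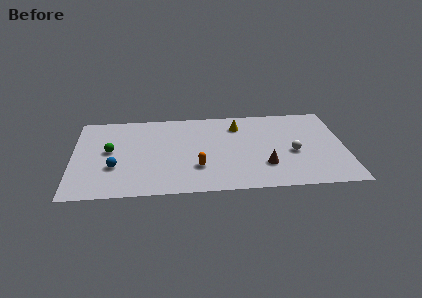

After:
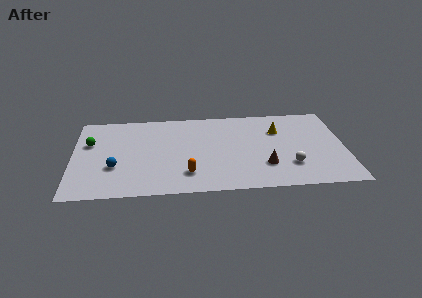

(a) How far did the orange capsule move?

0.8

The orange capsule was near (7.4, 2.6) before and (6.8, 2.0) after, so it travelled √(0.6² + 0.6²) ≈ 0.8 units.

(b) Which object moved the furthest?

the yellow cone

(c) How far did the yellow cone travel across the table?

2.5

From (9.9, 6.8) to (12.3, 6.1), the yellow cone covered √(2.4² + 0.7²) ≈ 2.5 units.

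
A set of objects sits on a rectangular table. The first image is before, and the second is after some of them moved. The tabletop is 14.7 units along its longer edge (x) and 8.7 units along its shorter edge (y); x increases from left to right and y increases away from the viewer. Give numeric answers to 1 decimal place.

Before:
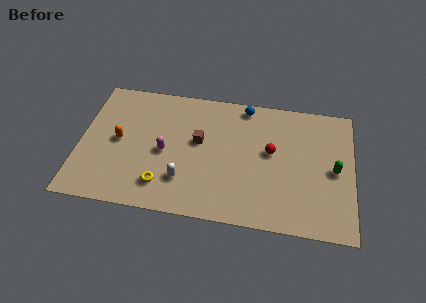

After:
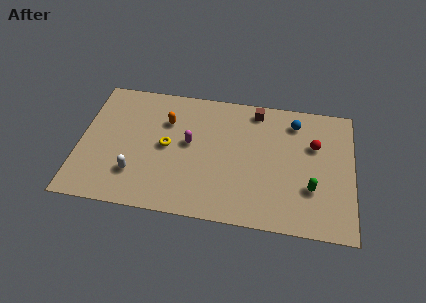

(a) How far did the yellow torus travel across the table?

2.6

From (4.6, 1.8) to (4.7, 4.4), the yellow torus covered √(0.1² + 2.6²) ≈ 2.6 units.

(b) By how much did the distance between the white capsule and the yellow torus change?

+1.4

They were about 1.2 units apart before and 2.6 after — 1.4 units further apart.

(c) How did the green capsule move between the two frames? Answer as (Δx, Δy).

(-1.2, -1.4)

From the two frames, the green capsule sits at roughly (13.7, 4.2) before and (12.5, 2.8) after.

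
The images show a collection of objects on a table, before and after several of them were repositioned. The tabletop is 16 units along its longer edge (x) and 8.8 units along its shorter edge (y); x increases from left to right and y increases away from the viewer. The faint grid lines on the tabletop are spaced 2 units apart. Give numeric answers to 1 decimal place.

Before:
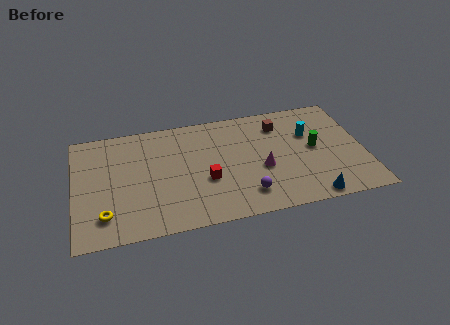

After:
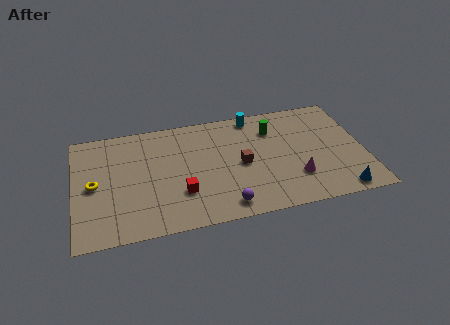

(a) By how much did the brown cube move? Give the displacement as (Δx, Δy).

(-2.3, -2.7)

From the two frames, the brown cube sits at roughly (11.5, 6.9) before and (9.2, 4.2) after.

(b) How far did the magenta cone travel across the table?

2.1

The magenta cone was near (10.3, 3.6) before and (12.1, 2.5) after, so it travelled √(1.8² + 1.1²) ≈ 2.1 units.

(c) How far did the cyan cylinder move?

3.7

The cyan cylinder moved from about (13.1, 5.8) to (10.1, 7.9), a distance of √(3.0² + 2.1²) ≈ 3.7.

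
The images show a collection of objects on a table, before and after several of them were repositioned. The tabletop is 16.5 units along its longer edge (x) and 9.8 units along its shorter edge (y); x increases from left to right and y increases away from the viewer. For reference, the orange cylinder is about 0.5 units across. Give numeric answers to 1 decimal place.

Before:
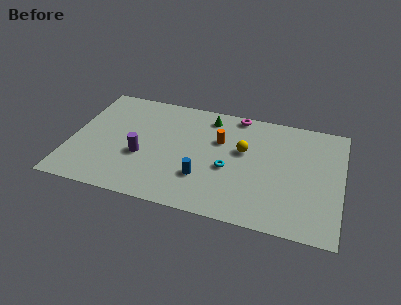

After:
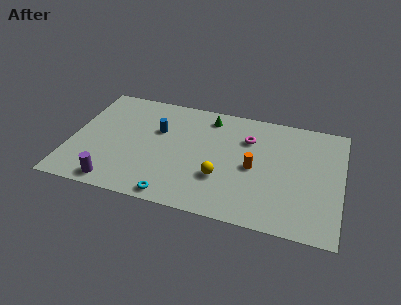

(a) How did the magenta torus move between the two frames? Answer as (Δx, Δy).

(0.8, -2.0)

From the two frames, the magenta torus sits at roughly (9.9, 9.0) before and (10.7, 7.0) after.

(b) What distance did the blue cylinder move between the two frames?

4.5

From (8.2, 2.9) to (5.2, 6.3), the blue cylinder covered √(3.0² + 3.4²) ≈ 4.5 units.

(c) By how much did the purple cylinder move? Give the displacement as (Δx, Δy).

(-1.4, -2.7)

The purple cylinder started near (4.4, 3.8) and ended near (3.0, 1.1).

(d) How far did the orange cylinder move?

2.8

The orange cylinder was near (9.0, 6.4) before and (11.2, 4.6) after, so it travelled √(2.2² + 1.8²) ≈ 2.8 units.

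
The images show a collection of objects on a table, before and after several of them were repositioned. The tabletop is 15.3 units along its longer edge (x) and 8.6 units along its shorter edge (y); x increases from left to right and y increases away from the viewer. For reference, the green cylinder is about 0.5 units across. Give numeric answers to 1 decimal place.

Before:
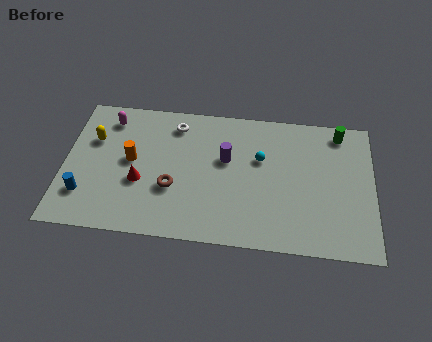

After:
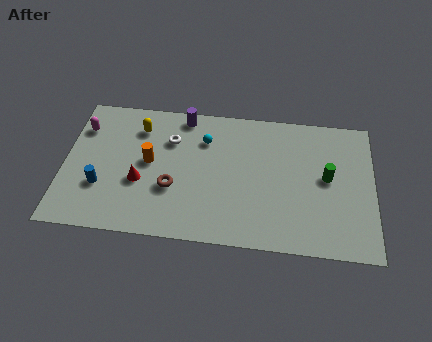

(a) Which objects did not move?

the red cone and the brown torus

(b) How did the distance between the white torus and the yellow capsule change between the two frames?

-2.5

Before: roughly 4.2 units apart; after: 1.7. That's 2.5 units closer together.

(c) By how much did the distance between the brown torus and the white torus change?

-1.0

Before: roughly 4.0 units apart; after: 3.0. That's 1.0 units closer together.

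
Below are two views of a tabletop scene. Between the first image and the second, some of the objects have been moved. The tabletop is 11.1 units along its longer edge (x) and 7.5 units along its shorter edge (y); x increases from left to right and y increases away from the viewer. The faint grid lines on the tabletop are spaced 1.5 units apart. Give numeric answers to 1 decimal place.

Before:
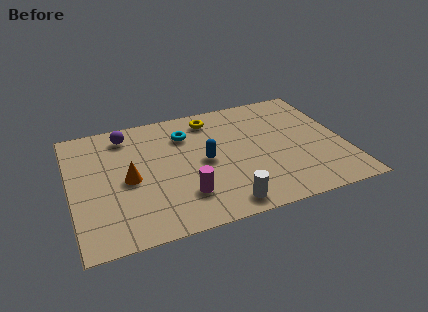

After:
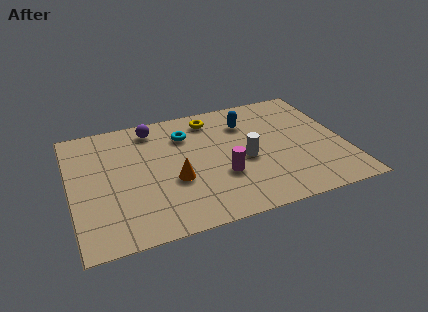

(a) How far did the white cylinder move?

2.6

The white cylinder was near (5.9, 0.9) before and (7.0, 3.3) after, so it travelled √(1.1² + 2.4²) ≈ 2.6 units.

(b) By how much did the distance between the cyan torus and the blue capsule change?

+0.5

Before: roughly 2.0 units apart; after: 2.5. That's 0.5 units further apart.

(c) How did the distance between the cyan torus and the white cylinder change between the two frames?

-1.6

They were about 4.8 units apart before and 3.2 after — 1.6 units closer together.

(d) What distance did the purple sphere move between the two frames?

1.1

The purple sphere moved from about (2.4, 6.3) to (3.5, 6.4), a distance of √(1.1² + 0.1²) ≈ 1.1.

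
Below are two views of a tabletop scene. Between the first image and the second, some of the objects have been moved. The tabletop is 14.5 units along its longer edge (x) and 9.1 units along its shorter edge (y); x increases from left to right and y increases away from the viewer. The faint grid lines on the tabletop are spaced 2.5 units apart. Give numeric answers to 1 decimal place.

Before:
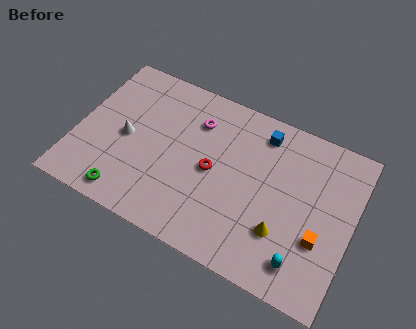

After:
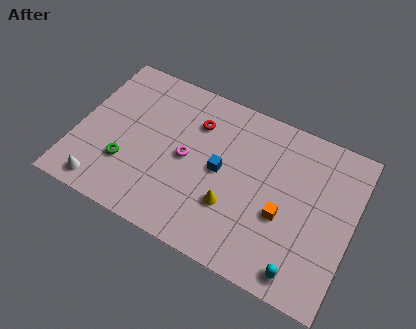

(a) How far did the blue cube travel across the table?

3.5

From (9.4, 7.6) to (7.6, 4.6), the blue cube covered √(1.8² + 3.0²) ≈ 3.5 units.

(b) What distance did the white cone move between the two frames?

3.3

The white cone moved from about (2.6, 4.3) to (1.8, 1.1), a distance of √(0.8² + 3.2²) ≈ 3.3.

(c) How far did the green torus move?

1.7

From (3.1, 1.1) to (2.8, 2.8), the green torus covered √(0.3² + 1.7²) ≈ 1.7 units.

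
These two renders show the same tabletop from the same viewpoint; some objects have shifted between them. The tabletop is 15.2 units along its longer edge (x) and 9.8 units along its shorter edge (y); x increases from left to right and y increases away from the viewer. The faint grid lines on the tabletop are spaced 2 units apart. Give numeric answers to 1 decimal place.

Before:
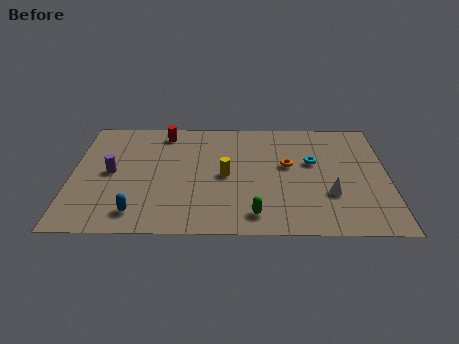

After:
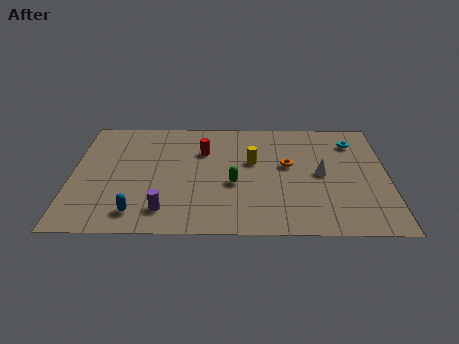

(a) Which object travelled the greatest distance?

the purple cylinder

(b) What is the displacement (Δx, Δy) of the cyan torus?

(2.0, 1.8)

From the two frames, the cyan torus sits at roughly (11.6, 5.9) before and (13.6, 7.7) after.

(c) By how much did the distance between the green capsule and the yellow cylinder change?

-1.4

The distance was about 3.5 in the first image and 2.1 in the second, so they moved 1.4 units closer together.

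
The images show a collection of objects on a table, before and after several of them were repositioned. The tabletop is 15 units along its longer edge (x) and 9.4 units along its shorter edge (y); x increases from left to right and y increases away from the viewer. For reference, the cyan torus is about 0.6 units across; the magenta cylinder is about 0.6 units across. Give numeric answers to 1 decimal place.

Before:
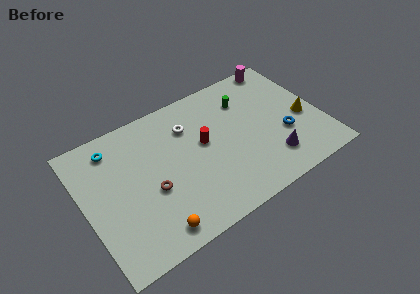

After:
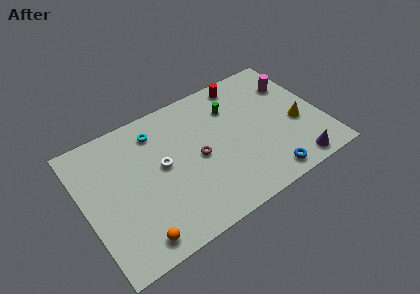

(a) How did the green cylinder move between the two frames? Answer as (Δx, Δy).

(-0.9, -0.1)

The green cylinder was at about (10.6, 7.0) and moved to about (9.7, 6.9).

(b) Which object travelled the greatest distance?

the red cylinder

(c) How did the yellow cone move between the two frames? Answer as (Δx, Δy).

(-0.5, -0.2)

The yellow cone started near (13.9, 4.0) and ended near (13.4, 3.8).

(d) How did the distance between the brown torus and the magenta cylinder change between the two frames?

-3.5

Before: roughly 10.5 units apart; after: 7.0. That's 3.5 units closer together.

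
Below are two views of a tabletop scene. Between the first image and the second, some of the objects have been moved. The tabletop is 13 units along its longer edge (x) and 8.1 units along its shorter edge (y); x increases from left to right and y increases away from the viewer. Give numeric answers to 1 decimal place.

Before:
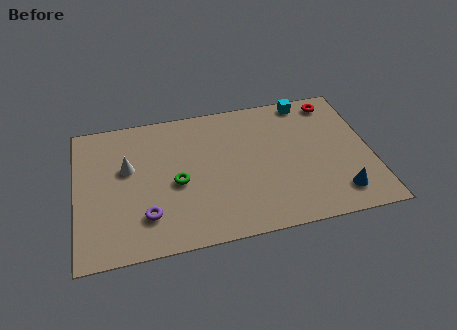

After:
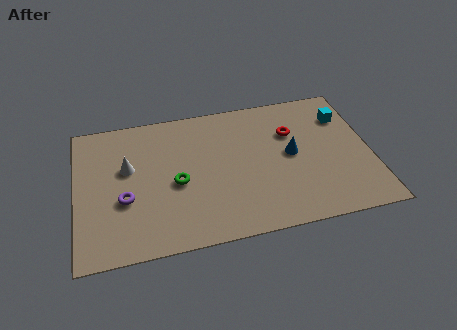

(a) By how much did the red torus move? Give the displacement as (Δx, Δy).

(-2.0, -1.5)

The red torus started near (11.6, 7.0) and ended near (9.6, 5.5).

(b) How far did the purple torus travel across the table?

1.4

The purple torus was near (3.0, 2.0) before and (2.1, 3.1) after, so it travelled √(0.9² + 1.1²) ≈ 1.4 units.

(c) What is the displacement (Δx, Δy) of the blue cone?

(-1.9, 2.7)

The blue cone was at about (11.4, 1.5) and moved to about (9.5, 4.2).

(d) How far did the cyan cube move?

2.1

The cyan cube was near (10.4, 7.3) before and (12.0, 6.0) after, so it travelled √(1.6² + 1.3²) ≈ 2.1 units.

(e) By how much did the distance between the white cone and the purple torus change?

-1.2

The distance was about 3.0 in the first image and 1.8 in the second, so they moved 1.2 units closer together.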